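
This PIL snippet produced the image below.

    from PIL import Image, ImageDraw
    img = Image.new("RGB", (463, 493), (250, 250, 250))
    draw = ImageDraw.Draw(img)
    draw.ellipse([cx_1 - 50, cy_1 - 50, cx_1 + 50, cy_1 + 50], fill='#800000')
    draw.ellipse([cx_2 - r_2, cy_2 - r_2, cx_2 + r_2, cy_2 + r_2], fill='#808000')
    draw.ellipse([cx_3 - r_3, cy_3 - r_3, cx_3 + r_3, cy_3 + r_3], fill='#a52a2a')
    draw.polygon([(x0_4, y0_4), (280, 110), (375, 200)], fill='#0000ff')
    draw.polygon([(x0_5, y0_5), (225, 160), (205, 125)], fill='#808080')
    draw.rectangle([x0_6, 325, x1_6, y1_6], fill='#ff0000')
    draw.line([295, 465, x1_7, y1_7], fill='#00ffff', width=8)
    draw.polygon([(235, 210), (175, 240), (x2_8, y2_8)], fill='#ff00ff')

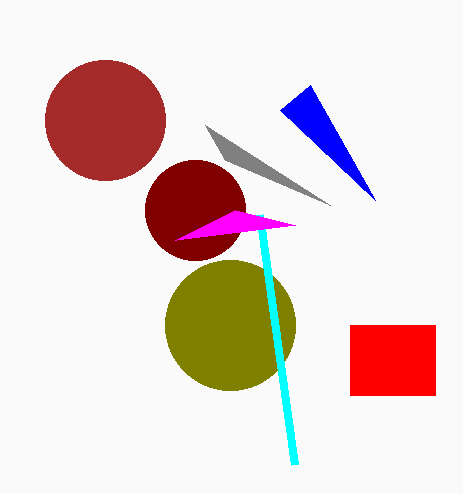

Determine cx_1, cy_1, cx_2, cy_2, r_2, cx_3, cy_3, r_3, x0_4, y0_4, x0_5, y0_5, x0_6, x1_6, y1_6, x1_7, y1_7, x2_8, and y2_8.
cx_1 = 195, cy_1 = 210, cx_2 = 230, cy_2 = 325, r_2 = 65, cx_3 = 105, cy_3 = 120, r_3 = 60, x0_4 = 310, y0_4 = 85, x0_5 = 330, y0_5 = 205, x0_6 = 350, x1_6 = 435, y1_6 = 395, x1_7 = 260, y1_7 = 215, x2_8 = 295, y2_8 = 225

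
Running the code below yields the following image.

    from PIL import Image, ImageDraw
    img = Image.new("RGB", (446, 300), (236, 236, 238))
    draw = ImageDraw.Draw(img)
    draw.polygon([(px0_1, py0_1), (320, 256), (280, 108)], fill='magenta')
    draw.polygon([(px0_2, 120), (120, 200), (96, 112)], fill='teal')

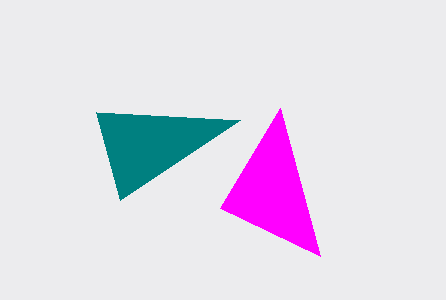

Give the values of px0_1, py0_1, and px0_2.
px0_1 = 220
py0_1 = 208
px0_2 = 240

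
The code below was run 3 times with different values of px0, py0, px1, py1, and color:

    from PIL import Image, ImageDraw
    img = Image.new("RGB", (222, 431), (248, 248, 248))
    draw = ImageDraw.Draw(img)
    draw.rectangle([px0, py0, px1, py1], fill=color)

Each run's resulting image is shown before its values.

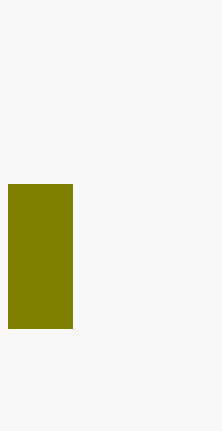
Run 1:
px0 = 8; py0 = 184; px1 = 72; py1 = 328; color = 'olive'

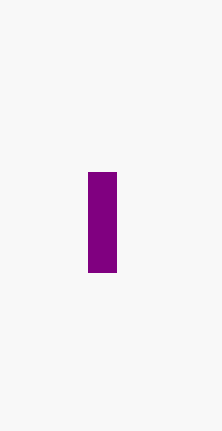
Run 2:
px0 = 88, py0 = 172, px1 = 116, py1 = 272, color = 'purple'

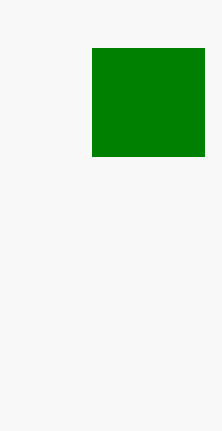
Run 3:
px0 = 92
py0 = 48
px1 = 204
py1 = 156
color = 'green'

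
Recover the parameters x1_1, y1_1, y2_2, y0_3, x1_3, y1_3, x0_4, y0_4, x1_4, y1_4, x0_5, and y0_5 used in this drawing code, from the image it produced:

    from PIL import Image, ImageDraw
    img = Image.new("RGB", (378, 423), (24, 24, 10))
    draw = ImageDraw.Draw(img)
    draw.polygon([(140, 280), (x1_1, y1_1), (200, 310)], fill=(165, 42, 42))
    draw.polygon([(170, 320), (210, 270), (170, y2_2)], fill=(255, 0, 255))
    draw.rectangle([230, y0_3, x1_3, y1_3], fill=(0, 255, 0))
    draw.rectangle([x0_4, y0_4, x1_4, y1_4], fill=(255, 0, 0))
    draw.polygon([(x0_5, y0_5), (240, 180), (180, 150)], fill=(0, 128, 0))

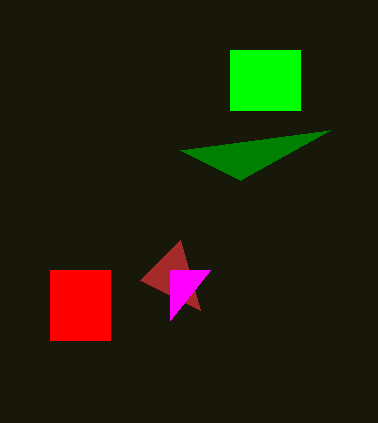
x1_1 = 180
y1_1 = 240
y2_2 = 270
y0_3 = 50
x1_3 = 300
y1_3 = 110
x0_4 = 50
y0_4 = 270
x1_4 = 110
y1_4 = 340
x0_5 = 330
y0_5 = 130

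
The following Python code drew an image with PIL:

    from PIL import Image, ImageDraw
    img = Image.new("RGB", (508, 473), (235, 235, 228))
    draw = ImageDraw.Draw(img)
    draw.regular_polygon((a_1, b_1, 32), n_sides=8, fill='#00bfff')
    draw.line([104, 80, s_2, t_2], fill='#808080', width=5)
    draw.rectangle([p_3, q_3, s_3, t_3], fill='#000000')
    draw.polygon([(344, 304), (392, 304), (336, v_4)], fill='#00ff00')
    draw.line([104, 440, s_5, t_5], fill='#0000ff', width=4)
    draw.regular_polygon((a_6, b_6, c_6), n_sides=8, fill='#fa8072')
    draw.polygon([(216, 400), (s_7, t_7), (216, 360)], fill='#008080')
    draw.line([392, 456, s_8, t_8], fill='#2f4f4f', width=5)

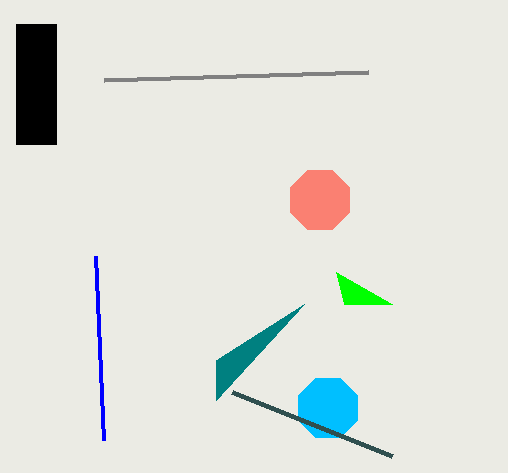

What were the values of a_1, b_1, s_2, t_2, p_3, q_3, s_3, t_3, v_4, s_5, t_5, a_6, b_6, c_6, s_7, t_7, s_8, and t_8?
a_1 = 328
b_1 = 408
s_2 = 368
t_2 = 72
p_3 = 16
q_3 = 24
s_3 = 56
t_3 = 144
v_4 = 272
s_5 = 96
t_5 = 256
a_6 = 320
b_6 = 200
c_6 = 32
s_7 = 304
t_7 = 304
s_8 = 232
t_8 = 392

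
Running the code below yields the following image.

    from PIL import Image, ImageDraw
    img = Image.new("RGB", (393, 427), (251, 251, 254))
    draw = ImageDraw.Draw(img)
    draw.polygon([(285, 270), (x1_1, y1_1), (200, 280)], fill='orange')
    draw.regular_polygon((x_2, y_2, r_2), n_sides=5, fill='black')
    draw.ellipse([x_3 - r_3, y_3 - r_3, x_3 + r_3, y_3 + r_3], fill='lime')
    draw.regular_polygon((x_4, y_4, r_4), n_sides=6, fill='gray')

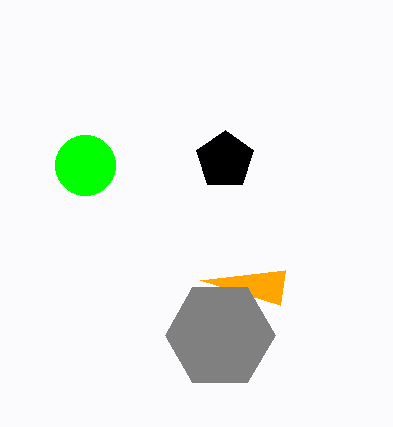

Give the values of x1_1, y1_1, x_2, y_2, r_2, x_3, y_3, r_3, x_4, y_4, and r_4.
x1_1 = 280; y1_1 = 305; x_2 = 225; y_2 = 160; r_2 = 30; x_3 = 85; y_3 = 165; r_3 = 30; x_4 = 220; y_4 = 335; r_4 = 55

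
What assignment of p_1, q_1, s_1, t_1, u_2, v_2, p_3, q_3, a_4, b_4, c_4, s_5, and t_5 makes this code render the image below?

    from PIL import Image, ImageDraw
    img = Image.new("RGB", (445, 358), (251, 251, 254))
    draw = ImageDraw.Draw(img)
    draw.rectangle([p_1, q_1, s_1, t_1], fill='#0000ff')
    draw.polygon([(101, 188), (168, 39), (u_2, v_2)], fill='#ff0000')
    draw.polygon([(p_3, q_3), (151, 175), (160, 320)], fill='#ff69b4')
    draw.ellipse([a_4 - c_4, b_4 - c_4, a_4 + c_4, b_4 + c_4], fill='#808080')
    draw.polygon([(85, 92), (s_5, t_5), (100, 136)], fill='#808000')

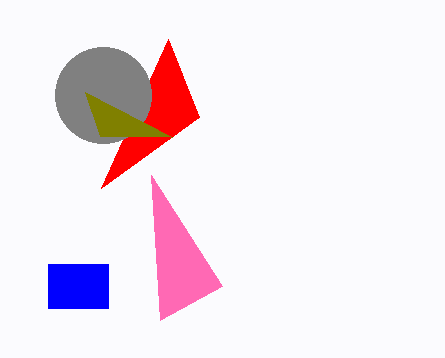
p_1 = 48, q_1 = 264, s_1 = 108, t_1 = 308, u_2 = 199, v_2 = 117, p_3 = 222, q_3 = 286, a_4 = 103, b_4 = 95, c_4 = 48, s_5 = 172, t_5 = 137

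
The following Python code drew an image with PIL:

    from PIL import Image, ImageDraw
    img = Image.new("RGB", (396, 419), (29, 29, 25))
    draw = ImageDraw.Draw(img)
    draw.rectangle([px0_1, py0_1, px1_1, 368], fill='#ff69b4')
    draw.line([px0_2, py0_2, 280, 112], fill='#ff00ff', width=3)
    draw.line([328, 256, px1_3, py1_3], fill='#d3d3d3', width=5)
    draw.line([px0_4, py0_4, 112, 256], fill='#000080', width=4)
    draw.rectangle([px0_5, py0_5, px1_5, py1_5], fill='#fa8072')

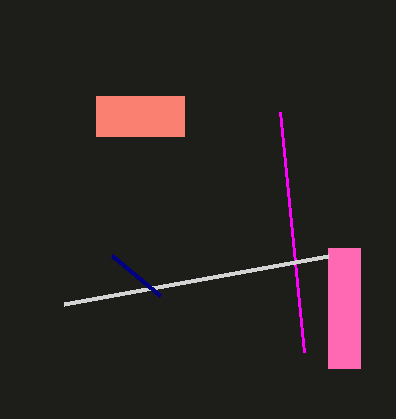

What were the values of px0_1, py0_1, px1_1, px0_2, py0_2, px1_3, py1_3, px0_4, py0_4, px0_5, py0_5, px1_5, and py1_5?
px0_1 = 328
py0_1 = 248
px1_1 = 360
px0_2 = 304
py0_2 = 352
px1_3 = 64
py1_3 = 304
px0_4 = 160
py0_4 = 296
px0_5 = 96
py0_5 = 96
px1_5 = 184
py1_5 = 136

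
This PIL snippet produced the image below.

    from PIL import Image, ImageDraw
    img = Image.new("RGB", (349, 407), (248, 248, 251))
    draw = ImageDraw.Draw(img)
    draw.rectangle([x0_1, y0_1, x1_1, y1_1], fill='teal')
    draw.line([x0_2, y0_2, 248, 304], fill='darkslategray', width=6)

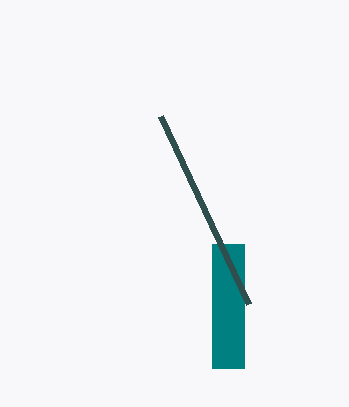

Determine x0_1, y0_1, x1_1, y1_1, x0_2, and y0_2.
x0_1 = 212; y0_1 = 244; x1_1 = 244; y1_1 = 368; x0_2 = 160; y0_2 = 116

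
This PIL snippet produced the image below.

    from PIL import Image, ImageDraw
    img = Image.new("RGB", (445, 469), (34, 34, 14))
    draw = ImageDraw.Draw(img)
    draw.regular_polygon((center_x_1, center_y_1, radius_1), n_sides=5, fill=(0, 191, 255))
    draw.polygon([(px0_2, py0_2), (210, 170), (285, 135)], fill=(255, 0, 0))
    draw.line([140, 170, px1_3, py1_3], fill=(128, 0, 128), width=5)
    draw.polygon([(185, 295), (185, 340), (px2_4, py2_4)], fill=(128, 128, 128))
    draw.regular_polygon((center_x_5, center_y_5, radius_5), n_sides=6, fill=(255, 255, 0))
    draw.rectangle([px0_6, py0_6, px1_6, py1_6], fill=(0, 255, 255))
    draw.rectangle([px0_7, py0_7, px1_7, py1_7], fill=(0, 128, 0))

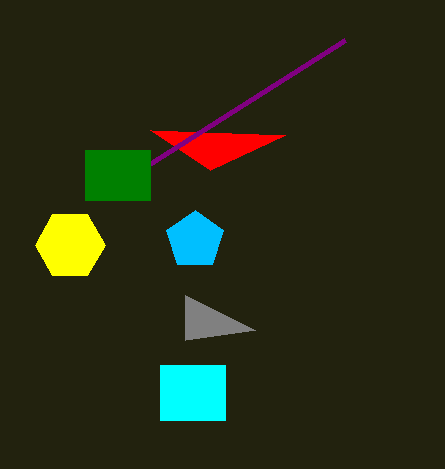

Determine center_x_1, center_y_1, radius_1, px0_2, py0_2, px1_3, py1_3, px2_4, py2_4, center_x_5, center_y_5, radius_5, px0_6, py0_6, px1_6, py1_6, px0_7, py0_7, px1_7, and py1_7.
center_x_1 = 195; center_y_1 = 240; radius_1 = 30; px0_2 = 150; py0_2 = 130; px1_3 = 345; py1_3 = 40; px2_4 = 255; py2_4 = 330; center_x_5 = 70; center_y_5 = 245; radius_5 = 35; px0_6 = 160; py0_6 = 365; px1_6 = 225; py1_6 = 420; px0_7 = 85; py0_7 = 150; px1_7 = 150; py1_7 = 200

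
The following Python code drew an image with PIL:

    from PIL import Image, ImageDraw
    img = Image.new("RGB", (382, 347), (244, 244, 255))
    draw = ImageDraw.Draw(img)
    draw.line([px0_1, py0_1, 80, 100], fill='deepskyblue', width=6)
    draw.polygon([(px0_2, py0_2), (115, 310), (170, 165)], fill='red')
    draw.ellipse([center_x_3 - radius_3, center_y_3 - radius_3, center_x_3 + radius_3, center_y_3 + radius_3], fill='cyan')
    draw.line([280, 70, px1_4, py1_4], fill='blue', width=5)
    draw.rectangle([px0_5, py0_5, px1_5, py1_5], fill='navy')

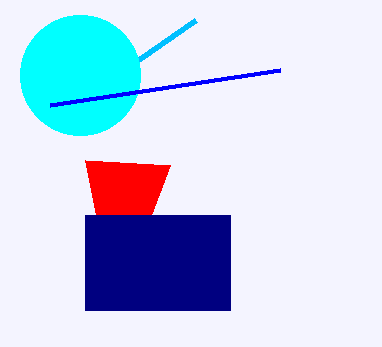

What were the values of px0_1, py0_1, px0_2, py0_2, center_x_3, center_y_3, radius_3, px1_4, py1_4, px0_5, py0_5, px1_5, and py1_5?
px0_1 = 195, py0_1 = 20, px0_2 = 85, py0_2 = 160, center_x_3 = 80, center_y_3 = 75, radius_3 = 60, px1_4 = 50, py1_4 = 105, px0_5 = 85, py0_5 = 215, px1_5 = 230, py1_5 = 310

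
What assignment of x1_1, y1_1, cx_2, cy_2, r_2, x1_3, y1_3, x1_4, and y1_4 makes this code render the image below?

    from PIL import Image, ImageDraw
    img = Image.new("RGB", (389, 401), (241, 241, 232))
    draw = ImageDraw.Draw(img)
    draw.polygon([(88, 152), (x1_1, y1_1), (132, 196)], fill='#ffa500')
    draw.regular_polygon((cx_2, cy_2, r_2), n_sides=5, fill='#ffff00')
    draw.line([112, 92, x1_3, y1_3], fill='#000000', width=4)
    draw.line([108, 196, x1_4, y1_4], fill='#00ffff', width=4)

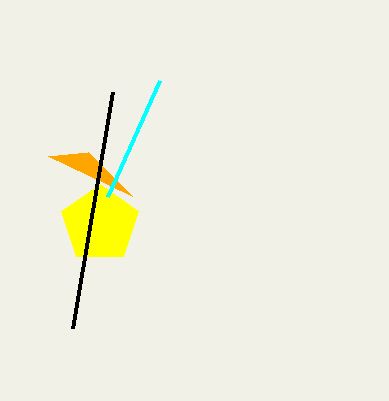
x1_1 = 48
y1_1 = 156
cx_2 = 100
cy_2 = 224
r_2 = 40
x1_3 = 72
y1_3 = 328
x1_4 = 160
y1_4 = 80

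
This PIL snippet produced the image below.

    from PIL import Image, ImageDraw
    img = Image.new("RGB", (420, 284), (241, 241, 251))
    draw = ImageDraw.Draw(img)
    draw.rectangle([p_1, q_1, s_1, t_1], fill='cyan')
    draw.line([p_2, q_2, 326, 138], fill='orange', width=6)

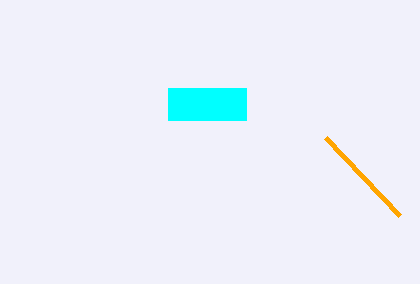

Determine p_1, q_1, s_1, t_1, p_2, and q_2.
p_1 = 168; q_1 = 88; s_1 = 246; t_1 = 120; p_2 = 400; q_2 = 216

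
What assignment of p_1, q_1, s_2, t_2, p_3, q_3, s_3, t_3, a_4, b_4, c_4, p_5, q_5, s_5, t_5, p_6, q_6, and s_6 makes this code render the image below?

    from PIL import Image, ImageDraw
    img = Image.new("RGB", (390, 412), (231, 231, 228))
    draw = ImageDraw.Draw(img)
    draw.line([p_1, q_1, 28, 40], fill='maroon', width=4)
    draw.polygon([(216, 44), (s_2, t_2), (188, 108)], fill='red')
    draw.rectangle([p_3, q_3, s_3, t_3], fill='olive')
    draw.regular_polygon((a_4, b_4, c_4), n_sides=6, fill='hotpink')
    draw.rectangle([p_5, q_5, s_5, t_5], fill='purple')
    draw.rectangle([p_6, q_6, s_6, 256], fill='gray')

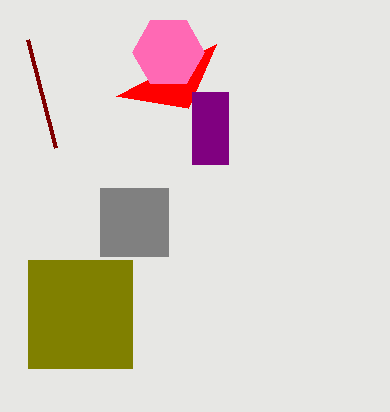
p_1 = 56
q_1 = 148
s_2 = 116
t_2 = 96
p_3 = 28
q_3 = 260
s_3 = 132
t_3 = 368
a_4 = 168
b_4 = 52
c_4 = 36
p_5 = 192
q_5 = 92
s_5 = 228
t_5 = 164
p_6 = 100
q_6 = 188
s_6 = 168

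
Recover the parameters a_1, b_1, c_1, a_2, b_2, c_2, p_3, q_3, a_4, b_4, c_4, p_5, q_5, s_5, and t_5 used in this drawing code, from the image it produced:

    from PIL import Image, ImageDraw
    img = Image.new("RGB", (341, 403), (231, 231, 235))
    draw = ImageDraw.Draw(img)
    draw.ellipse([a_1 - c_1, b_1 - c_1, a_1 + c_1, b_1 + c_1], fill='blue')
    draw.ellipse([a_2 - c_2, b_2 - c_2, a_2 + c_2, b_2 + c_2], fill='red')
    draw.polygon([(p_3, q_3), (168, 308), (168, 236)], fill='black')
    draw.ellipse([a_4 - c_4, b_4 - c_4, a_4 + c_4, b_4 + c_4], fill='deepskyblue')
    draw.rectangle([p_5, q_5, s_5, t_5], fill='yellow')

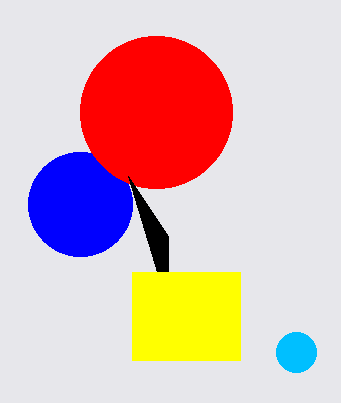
a_1 = 80; b_1 = 204; c_1 = 52; a_2 = 156; b_2 = 112; c_2 = 76; p_3 = 128; q_3 = 176; a_4 = 296; b_4 = 352; c_4 = 20; p_5 = 132; q_5 = 272; s_5 = 240; t_5 = 360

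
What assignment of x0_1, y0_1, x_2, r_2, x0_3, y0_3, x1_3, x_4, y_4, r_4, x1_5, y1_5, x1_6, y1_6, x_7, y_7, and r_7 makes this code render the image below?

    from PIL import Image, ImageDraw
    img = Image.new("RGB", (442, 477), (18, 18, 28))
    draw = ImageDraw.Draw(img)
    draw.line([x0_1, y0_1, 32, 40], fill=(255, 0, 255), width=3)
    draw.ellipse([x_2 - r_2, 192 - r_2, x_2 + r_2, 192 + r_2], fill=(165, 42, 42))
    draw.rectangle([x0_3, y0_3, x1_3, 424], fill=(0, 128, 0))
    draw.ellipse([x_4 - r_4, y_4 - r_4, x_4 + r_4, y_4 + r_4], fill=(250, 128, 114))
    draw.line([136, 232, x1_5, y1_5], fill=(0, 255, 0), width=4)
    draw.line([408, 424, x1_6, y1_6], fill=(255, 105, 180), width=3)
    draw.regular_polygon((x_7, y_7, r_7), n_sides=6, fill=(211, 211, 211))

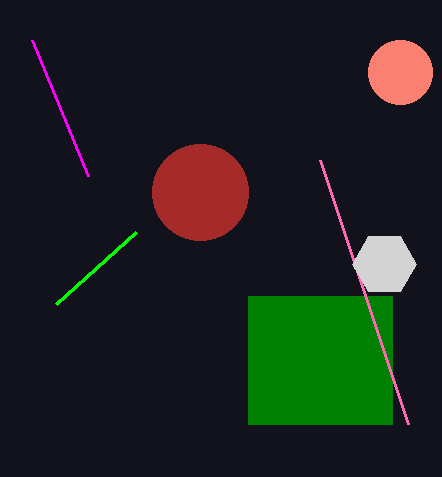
x0_1 = 88, y0_1 = 176, x_2 = 200, r_2 = 48, x0_3 = 248, y0_3 = 296, x1_3 = 392, x_4 = 400, y_4 = 72, r_4 = 32, x1_5 = 56, y1_5 = 304, x1_6 = 320, y1_6 = 160, x_7 = 384, y_7 = 264, r_7 = 32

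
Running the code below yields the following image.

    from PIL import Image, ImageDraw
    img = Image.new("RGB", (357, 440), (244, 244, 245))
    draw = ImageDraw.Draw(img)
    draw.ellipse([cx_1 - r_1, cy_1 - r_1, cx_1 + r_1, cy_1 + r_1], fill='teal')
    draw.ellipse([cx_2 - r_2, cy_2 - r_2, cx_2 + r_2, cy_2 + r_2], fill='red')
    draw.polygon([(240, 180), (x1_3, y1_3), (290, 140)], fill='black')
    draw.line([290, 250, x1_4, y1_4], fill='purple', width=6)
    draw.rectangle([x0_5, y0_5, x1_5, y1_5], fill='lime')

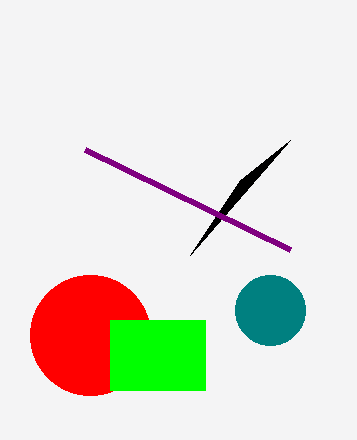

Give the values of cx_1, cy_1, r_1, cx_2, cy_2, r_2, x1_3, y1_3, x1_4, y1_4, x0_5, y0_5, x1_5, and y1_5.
cx_1 = 270; cy_1 = 310; r_1 = 35; cx_2 = 90; cy_2 = 335; r_2 = 60; x1_3 = 190; y1_3 = 255; x1_4 = 85; y1_4 = 150; x0_5 = 110; y0_5 = 320; x1_5 = 205; y1_5 = 390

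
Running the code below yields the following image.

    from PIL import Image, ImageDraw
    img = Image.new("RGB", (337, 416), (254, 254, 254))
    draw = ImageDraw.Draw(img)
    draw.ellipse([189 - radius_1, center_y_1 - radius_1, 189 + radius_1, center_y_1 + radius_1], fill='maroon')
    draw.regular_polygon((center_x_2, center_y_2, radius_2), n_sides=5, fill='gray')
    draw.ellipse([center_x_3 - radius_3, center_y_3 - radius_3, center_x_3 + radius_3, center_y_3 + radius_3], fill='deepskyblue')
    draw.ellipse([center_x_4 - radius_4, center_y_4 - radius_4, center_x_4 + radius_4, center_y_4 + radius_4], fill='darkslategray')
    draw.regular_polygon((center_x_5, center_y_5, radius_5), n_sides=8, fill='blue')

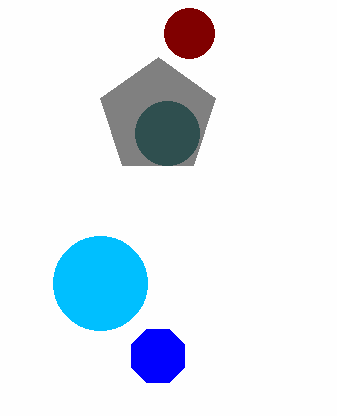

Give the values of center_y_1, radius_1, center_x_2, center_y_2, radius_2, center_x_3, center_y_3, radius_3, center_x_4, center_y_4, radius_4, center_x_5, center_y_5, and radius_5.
center_y_1 = 33, radius_1 = 25, center_x_2 = 158, center_y_2 = 117, radius_2 = 60, center_x_3 = 100, center_y_3 = 283, radius_3 = 47, center_x_4 = 167, center_y_4 = 133, radius_4 = 32, center_x_5 = 158, center_y_5 = 356, radius_5 = 29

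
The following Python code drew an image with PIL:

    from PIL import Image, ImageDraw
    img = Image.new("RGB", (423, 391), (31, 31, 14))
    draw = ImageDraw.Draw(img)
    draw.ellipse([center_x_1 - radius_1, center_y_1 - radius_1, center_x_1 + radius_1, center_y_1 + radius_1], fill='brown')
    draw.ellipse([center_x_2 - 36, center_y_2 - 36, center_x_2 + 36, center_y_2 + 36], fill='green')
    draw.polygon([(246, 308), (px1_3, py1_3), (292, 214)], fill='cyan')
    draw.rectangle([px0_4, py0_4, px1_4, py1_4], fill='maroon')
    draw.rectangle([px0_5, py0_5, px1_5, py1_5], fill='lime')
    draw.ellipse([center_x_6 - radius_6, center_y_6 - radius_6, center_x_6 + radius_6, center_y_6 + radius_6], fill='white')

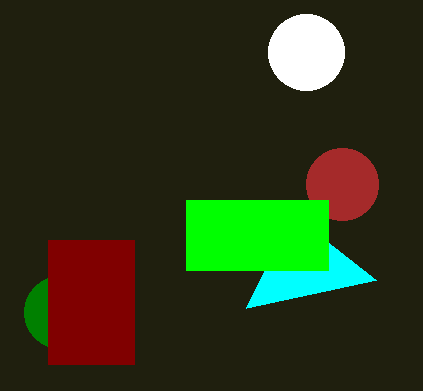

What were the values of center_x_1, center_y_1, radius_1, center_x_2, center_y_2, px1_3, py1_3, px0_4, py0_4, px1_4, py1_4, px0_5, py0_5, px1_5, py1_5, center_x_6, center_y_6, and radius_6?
center_x_1 = 342
center_y_1 = 184
radius_1 = 36
center_x_2 = 60
center_y_2 = 312
px1_3 = 376
py1_3 = 280
px0_4 = 48
py0_4 = 240
px1_4 = 134
py1_4 = 364
px0_5 = 186
py0_5 = 200
px1_5 = 328
py1_5 = 270
center_x_6 = 306
center_y_6 = 52
radius_6 = 38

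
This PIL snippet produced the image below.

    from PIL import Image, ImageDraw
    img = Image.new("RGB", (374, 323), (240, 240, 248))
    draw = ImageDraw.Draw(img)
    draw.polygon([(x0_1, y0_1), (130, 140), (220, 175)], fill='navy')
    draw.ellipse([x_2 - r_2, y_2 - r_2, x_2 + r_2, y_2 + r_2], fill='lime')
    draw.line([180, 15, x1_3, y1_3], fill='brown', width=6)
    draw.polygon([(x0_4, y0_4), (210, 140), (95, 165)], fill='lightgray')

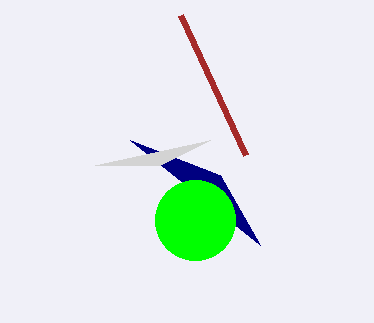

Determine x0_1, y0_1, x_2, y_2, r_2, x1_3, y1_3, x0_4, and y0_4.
x0_1 = 260
y0_1 = 245
x_2 = 195
y_2 = 220
r_2 = 40
x1_3 = 245
y1_3 = 155
x0_4 = 160
y0_4 = 165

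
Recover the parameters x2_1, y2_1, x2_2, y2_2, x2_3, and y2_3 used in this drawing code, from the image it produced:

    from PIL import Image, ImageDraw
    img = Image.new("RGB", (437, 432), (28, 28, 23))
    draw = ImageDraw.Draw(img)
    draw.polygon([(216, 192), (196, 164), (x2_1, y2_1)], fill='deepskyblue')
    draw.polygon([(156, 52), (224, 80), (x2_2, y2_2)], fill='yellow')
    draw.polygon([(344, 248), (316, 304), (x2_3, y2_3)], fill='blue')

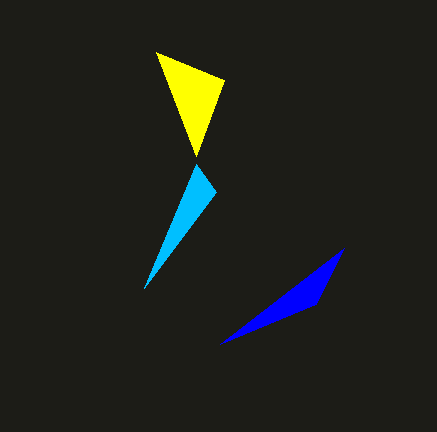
x2_1 = 144, y2_1 = 288, x2_2 = 196, y2_2 = 156, x2_3 = 220, y2_3 = 344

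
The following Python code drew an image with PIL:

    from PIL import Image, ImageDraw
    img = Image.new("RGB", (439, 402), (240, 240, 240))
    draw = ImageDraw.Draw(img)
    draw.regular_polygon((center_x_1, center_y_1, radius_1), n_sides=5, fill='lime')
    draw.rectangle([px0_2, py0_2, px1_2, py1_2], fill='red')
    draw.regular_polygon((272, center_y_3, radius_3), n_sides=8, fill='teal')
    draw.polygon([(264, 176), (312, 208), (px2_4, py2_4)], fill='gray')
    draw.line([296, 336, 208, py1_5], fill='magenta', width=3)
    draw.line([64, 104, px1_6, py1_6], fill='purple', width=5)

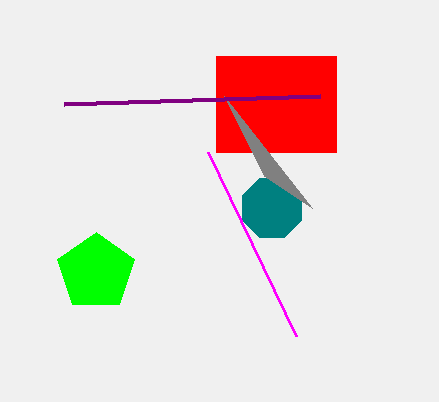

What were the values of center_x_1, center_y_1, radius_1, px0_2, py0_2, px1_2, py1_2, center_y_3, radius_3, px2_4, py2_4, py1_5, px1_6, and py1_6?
center_x_1 = 96, center_y_1 = 272, radius_1 = 40, px0_2 = 216, py0_2 = 56, px1_2 = 336, py1_2 = 152, center_y_3 = 208, radius_3 = 32, px2_4 = 224, py2_4 = 96, py1_5 = 152, px1_6 = 320, py1_6 = 96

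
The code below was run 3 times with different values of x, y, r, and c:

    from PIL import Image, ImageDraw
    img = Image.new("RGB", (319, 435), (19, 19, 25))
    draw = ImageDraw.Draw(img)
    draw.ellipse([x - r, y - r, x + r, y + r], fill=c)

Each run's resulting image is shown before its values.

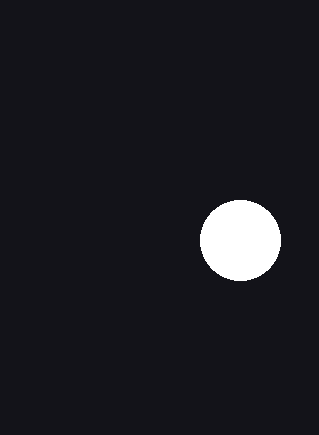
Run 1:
x = 240, y = 240, r = 40, c = 'white'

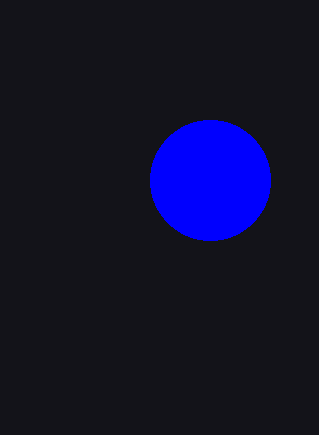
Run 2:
x = 210, y = 180, r = 60, c = 'blue'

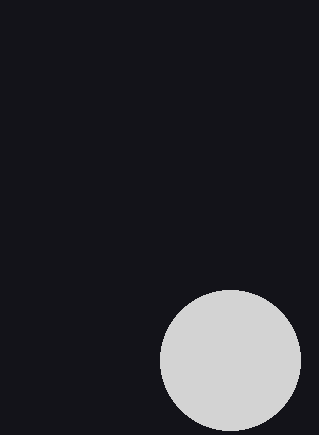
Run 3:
x = 230, y = 360, r = 70, c = 'lightgray'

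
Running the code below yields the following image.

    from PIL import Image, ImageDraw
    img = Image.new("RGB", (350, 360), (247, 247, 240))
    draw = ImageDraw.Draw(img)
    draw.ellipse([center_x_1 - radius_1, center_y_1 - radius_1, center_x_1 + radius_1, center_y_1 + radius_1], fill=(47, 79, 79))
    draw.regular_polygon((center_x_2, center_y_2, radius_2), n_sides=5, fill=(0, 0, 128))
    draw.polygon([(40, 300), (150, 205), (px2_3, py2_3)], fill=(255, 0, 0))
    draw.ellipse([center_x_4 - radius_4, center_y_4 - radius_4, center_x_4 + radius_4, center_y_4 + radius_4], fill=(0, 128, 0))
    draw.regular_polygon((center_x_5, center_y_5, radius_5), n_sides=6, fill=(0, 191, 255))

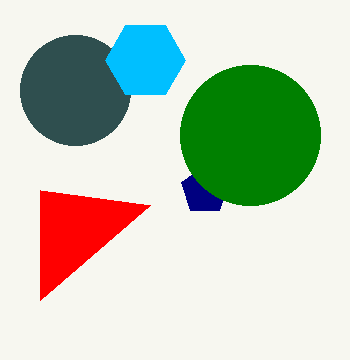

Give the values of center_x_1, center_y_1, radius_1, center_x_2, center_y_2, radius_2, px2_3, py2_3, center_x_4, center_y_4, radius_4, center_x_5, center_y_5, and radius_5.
center_x_1 = 75
center_y_1 = 90
radius_1 = 55
center_x_2 = 205
center_y_2 = 190
radius_2 = 25
px2_3 = 40
py2_3 = 190
center_x_4 = 250
center_y_4 = 135
radius_4 = 70
center_x_5 = 145
center_y_5 = 60
radius_5 = 40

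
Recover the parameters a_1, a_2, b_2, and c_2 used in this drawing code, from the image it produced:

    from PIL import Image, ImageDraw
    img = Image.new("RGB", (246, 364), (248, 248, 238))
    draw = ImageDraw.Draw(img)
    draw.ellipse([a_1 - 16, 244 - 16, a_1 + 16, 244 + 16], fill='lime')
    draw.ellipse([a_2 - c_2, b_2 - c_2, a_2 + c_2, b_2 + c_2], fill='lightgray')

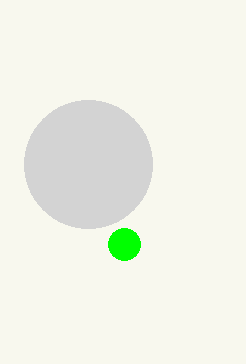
a_1 = 124
a_2 = 88
b_2 = 164
c_2 = 64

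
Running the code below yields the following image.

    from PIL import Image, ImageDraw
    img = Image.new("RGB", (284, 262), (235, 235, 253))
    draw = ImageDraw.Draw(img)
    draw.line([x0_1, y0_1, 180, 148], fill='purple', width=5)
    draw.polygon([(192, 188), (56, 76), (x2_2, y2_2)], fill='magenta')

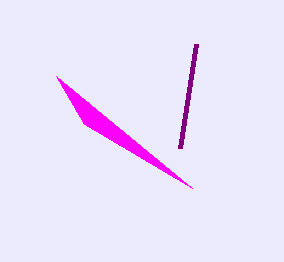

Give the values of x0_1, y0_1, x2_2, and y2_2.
x0_1 = 196
y0_1 = 44
x2_2 = 84
y2_2 = 124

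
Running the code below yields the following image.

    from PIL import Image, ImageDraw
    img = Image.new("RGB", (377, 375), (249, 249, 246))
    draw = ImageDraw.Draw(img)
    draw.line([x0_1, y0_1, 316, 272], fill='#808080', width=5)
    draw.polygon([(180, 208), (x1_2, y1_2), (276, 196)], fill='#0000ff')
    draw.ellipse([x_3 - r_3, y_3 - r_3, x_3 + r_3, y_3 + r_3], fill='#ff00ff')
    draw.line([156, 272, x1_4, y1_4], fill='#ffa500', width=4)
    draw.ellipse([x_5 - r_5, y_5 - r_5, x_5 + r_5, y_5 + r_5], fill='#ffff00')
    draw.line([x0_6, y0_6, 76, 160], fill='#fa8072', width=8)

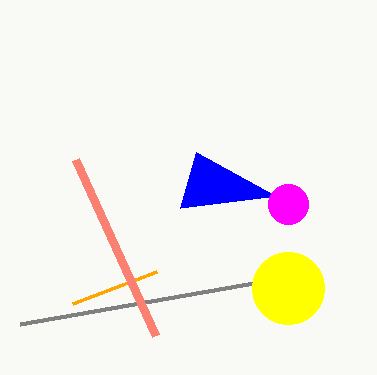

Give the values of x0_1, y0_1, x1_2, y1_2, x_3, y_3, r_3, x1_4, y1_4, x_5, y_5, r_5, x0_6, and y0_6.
x0_1 = 20; y0_1 = 324; x1_2 = 196; y1_2 = 152; x_3 = 288; y_3 = 204; r_3 = 20; x1_4 = 72; y1_4 = 304; x_5 = 288; y_5 = 288; r_5 = 36; x0_6 = 156; y0_6 = 336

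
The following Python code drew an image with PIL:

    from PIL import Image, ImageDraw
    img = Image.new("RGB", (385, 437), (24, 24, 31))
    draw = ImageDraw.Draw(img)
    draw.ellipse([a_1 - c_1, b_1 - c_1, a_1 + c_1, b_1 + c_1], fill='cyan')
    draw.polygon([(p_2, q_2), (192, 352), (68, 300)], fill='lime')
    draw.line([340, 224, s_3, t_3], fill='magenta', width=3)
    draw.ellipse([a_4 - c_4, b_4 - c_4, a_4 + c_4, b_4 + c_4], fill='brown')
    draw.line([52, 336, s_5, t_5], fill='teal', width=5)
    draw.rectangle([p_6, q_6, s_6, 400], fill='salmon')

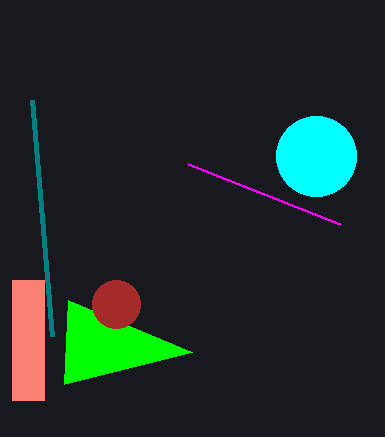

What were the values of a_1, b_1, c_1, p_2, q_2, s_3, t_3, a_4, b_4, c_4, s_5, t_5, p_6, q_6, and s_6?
a_1 = 316
b_1 = 156
c_1 = 40
p_2 = 64
q_2 = 384
s_3 = 188
t_3 = 164
a_4 = 116
b_4 = 304
c_4 = 24
s_5 = 32
t_5 = 100
p_6 = 12
q_6 = 280
s_6 = 44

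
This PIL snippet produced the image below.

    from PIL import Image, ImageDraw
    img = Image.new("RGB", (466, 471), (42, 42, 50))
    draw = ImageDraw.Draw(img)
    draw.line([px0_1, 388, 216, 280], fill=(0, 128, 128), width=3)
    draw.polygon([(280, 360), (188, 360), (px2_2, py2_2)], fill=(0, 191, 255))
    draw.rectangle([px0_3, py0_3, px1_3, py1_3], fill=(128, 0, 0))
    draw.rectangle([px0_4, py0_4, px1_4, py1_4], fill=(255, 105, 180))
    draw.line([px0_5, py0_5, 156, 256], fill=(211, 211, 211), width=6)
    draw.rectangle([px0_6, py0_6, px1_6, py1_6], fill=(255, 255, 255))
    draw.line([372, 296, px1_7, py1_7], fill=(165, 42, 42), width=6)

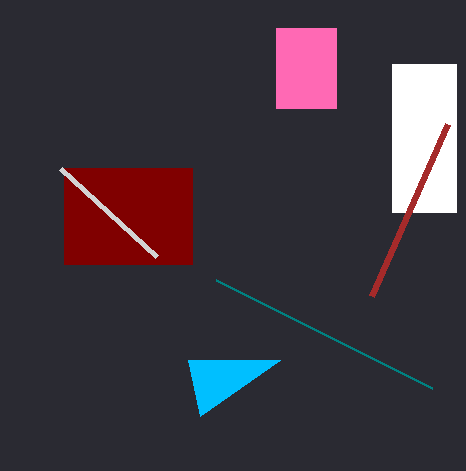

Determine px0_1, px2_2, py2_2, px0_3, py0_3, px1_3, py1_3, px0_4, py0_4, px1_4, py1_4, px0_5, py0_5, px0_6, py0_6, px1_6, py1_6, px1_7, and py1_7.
px0_1 = 432
px2_2 = 200
py2_2 = 416
px0_3 = 64
py0_3 = 168
px1_3 = 192
py1_3 = 264
px0_4 = 276
py0_4 = 28
px1_4 = 336
py1_4 = 108
px0_5 = 60
py0_5 = 168
px0_6 = 392
py0_6 = 64
px1_6 = 456
py1_6 = 212
px1_7 = 448
py1_7 = 124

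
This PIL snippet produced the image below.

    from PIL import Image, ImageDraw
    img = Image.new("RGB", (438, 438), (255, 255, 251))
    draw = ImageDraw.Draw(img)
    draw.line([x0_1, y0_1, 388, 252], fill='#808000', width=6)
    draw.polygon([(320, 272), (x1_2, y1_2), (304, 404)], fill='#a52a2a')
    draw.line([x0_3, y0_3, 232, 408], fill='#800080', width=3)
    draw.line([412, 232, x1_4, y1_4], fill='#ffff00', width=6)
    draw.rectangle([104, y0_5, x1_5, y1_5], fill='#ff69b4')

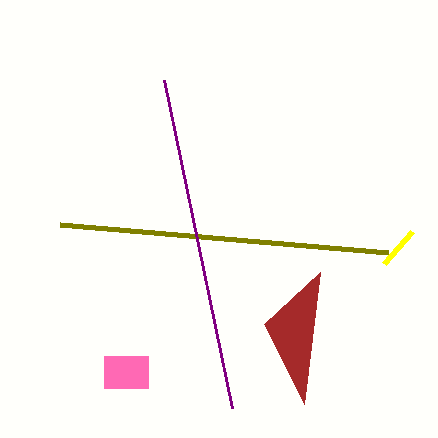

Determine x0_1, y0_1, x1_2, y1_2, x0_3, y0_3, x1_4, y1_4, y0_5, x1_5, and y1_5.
x0_1 = 60, y0_1 = 224, x1_2 = 264, y1_2 = 324, x0_3 = 164, y0_3 = 80, x1_4 = 384, y1_4 = 264, y0_5 = 356, x1_5 = 148, y1_5 = 388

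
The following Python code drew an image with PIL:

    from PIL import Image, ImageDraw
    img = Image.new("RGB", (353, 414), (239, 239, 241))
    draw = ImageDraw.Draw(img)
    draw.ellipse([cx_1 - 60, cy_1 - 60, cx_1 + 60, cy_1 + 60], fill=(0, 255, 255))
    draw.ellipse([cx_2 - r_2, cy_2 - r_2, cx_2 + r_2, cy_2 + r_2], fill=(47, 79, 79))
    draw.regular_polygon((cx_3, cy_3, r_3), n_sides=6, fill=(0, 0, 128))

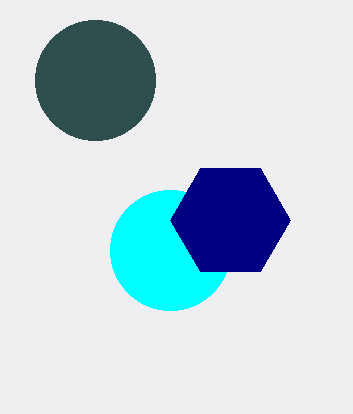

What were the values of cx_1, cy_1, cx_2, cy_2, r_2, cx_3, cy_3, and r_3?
cx_1 = 170
cy_1 = 250
cx_2 = 95
cy_2 = 80
r_2 = 60
cx_3 = 230
cy_3 = 220
r_3 = 60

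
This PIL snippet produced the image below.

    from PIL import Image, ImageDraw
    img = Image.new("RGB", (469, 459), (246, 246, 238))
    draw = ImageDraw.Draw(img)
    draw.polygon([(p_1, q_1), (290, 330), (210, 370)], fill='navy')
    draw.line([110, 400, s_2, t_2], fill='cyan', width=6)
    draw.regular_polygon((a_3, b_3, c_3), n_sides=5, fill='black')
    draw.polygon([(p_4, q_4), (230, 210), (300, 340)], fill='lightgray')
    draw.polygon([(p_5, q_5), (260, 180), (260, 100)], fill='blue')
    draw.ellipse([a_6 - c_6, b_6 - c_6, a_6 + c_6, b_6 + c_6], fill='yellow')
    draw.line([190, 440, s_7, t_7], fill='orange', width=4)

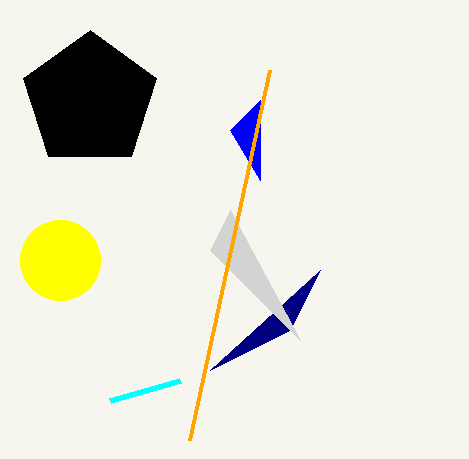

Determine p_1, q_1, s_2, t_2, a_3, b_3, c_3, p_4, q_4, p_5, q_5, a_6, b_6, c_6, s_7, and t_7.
p_1 = 320, q_1 = 270, s_2 = 180, t_2 = 380, a_3 = 90, b_3 = 100, c_3 = 70, p_4 = 210, q_4 = 250, p_5 = 230, q_5 = 130, a_6 = 60, b_6 = 260, c_6 = 40, s_7 = 270, t_7 = 70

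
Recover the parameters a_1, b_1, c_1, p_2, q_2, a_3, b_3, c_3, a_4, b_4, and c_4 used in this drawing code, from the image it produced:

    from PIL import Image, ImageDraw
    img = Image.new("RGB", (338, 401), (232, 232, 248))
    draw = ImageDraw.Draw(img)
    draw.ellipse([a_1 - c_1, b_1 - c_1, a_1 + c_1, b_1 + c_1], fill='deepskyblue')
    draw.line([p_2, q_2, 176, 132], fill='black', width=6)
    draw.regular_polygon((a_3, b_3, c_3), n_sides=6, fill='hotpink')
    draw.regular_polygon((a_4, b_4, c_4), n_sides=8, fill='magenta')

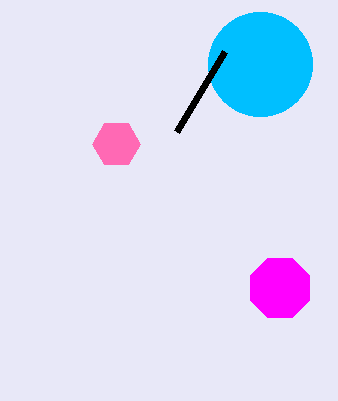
a_1 = 260, b_1 = 64, c_1 = 52, p_2 = 224, q_2 = 52, a_3 = 116, b_3 = 144, c_3 = 24, a_4 = 280, b_4 = 288, c_4 = 32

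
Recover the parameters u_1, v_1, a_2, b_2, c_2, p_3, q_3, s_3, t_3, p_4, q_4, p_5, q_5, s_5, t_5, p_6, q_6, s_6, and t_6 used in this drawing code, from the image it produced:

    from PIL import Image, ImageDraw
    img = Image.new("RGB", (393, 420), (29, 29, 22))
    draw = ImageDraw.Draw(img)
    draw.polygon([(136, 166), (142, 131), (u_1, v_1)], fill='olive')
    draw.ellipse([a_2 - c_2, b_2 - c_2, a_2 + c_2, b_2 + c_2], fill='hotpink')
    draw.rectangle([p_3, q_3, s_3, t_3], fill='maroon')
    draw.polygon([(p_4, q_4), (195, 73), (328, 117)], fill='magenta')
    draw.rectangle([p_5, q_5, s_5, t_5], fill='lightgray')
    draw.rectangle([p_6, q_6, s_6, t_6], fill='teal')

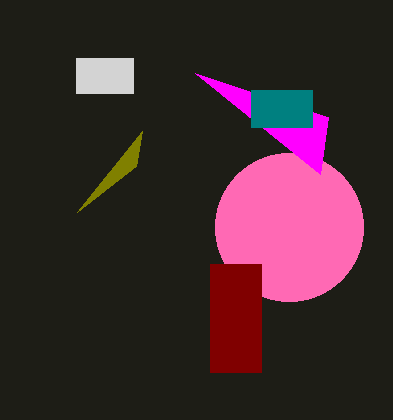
u_1 = 77, v_1 = 212, a_2 = 289, b_2 = 227, c_2 = 74, p_3 = 210, q_3 = 264, s_3 = 261, t_3 = 372, p_4 = 320, q_4 = 174, p_5 = 76, q_5 = 58, s_5 = 133, t_5 = 93, p_6 = 251, q_6 = 90, s_6 = 312, t_6 = 127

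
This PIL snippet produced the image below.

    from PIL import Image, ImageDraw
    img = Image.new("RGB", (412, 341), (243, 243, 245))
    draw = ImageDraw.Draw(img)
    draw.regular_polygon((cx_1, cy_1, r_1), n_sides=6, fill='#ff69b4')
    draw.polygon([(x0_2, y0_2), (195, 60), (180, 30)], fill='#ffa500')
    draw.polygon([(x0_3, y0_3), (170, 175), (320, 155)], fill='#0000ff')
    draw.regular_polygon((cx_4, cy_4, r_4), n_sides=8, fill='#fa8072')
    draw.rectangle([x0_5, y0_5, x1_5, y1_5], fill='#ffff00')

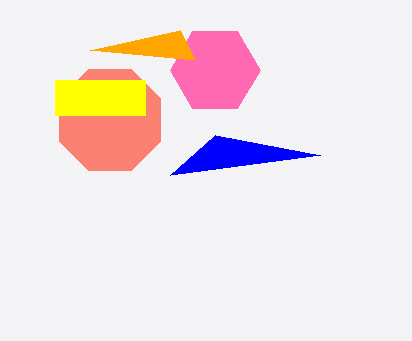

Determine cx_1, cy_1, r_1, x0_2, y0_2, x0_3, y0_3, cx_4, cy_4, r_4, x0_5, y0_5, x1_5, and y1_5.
cx_1 = 215
cy_1 = 70
r_1 = 45
x0_2 = 90
y0_2 = 50
x0_3 = 215
y0_3 = 135
cx_4 = 110
cy_4 = 120
r_4 = 55
x0_5 = 55
y0_5 = 80
x1_5 = 145
y1_5 = 115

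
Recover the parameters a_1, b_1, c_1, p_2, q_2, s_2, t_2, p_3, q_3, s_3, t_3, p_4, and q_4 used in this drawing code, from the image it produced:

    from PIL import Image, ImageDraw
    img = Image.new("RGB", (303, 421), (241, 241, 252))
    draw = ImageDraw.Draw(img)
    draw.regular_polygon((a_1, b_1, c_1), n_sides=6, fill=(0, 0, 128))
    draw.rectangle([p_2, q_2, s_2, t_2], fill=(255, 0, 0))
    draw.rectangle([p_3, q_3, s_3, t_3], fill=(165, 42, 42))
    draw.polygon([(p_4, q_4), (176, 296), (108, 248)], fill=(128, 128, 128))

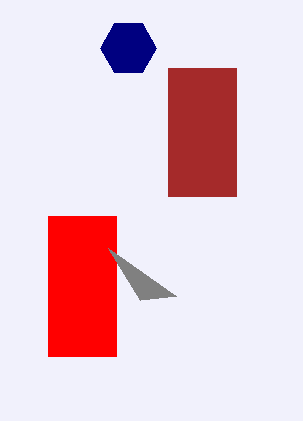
a_1 = 128
b_1 = 48
c_1 = 28
p_2 = 48
q_2 = 216
s_2 = 116
t_2 = 356
p_3 = 168
q_3 = 68
s_3 = 236
t_3 = 196
p_4 = 140
q_4 = 300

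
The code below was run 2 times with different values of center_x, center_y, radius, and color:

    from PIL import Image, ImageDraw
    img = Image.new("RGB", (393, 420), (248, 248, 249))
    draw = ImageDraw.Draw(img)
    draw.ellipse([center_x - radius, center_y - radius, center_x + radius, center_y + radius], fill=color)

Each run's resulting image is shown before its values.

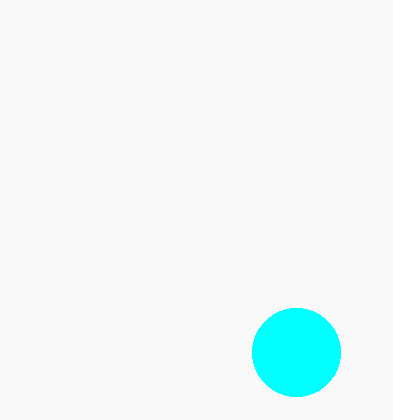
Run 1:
center_x = 296; center_y = 352; radius = 44; color = 'cyan'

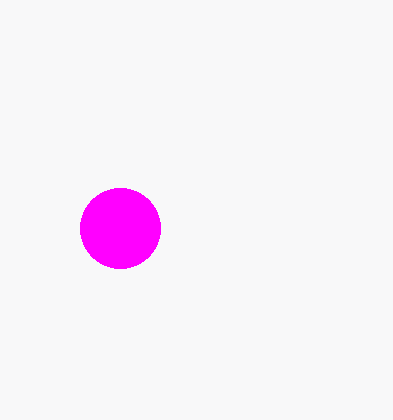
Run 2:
center_x = 120, center_y = 228, radius = 40, color = 'magenta'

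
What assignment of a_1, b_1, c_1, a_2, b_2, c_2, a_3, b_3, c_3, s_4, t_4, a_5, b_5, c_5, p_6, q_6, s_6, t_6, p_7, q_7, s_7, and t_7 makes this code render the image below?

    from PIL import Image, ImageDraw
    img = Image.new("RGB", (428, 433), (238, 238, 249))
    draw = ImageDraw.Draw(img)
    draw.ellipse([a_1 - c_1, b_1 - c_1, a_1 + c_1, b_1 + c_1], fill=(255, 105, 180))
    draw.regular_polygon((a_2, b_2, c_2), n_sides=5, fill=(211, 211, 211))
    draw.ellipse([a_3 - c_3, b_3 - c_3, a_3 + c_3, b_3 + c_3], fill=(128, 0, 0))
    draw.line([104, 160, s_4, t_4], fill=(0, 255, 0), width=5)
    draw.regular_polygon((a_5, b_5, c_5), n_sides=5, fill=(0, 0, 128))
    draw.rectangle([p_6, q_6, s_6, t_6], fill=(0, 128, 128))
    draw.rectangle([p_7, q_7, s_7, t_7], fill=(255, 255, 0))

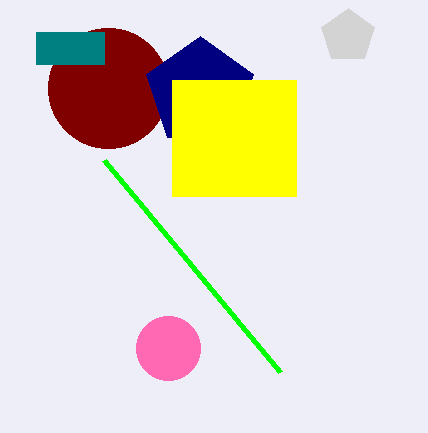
a_1 = 168; b_1 = 348; c_1 = 32; a_2 = 348; b_2 = 36; c_2 = 28; a_3 = 108; b_3 = 88; c_3 = 60; s_4 = 280; t_4 = 372; a_5 = 200; b_5 = 92; c_5 = 56; p_6 = 36; q_6 = 32; s_6 = 104; t_6 = 64; p_7 = 172; q_7 = 80; s_7 = 296; t_7 = 196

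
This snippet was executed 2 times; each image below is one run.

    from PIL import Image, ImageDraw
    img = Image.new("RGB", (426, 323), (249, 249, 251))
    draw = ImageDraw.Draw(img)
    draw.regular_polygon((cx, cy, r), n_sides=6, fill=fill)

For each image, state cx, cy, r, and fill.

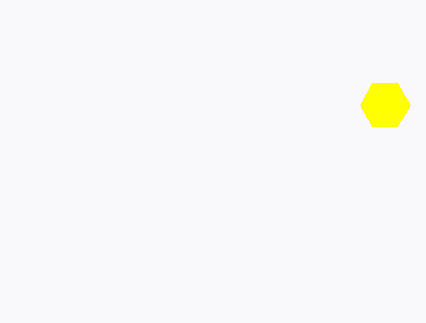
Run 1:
cx = 385; cy = 105; r = 25; fill = 'yellow'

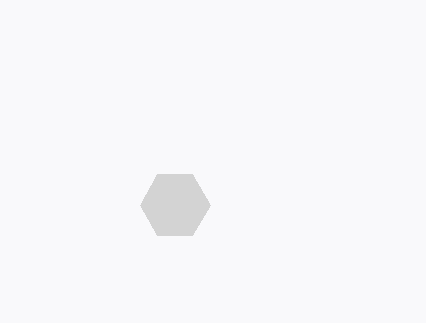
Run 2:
cx = 175
cy = 205
r = 35
fill = 'lightgray'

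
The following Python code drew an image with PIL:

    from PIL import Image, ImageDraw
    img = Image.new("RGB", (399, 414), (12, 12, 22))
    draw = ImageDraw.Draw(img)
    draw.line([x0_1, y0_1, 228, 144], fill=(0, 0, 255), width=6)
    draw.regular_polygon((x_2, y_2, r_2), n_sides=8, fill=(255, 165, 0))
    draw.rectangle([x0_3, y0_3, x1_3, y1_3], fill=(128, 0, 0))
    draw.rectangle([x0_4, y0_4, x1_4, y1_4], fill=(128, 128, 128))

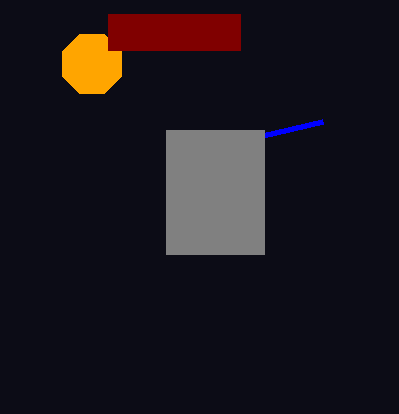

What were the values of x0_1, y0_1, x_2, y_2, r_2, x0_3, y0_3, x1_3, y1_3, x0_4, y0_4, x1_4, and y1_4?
x0_1 = 322
y0_1 = 122
x_2 = 92
y_2 = 64
r_2 = 32
x0_3 = 108
y0_3 = 14
x1_3 = 240
y1_3 = 50
x0_4 = 166
y0_4 = 130
x1_4 = 264
y1_4 = 254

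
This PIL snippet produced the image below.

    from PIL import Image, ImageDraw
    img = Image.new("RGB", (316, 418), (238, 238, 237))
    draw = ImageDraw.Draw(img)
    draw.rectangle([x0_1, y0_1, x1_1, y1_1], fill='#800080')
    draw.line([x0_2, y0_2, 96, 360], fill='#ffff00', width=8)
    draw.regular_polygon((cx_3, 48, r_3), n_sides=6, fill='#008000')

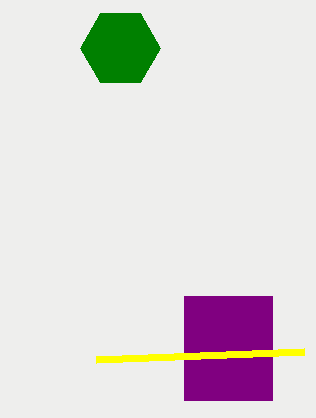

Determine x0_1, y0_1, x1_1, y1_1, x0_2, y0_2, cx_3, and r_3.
x0_1 = 184, y0_1 = 296, x1_1 = 272, y1_1 = 400, x0_2 = 304, y0_2 = 352, cx_3 = 120, r_3 = 40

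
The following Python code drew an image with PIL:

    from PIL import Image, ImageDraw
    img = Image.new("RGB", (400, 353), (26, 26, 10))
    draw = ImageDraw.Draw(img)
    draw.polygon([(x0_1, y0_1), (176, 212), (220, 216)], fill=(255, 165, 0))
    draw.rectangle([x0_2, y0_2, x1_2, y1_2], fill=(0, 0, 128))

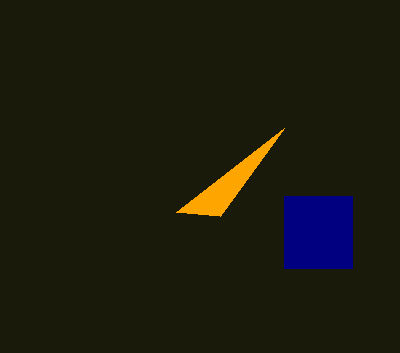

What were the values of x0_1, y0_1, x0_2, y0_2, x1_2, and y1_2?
x0_1 = 284
y0_1 = 128
x0_2 = 284
y0_2 = 196
x1_2 = 352
y1_2 = 268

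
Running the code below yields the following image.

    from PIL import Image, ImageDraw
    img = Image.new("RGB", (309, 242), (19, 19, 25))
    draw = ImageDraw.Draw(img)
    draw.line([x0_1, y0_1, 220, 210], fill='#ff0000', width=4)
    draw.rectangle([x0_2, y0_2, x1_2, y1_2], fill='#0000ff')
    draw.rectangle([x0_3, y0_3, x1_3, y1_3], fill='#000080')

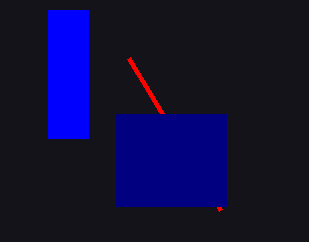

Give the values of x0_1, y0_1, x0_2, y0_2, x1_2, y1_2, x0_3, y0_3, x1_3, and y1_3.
x0_1 = 128; y0_1 = 58; x0_2 = 48; y0_2 = 10; x1_2 = 88; y1_2 = 138; x0_3 = 116; y0_3 = 114; x1_3 = 226; y1_3 = 206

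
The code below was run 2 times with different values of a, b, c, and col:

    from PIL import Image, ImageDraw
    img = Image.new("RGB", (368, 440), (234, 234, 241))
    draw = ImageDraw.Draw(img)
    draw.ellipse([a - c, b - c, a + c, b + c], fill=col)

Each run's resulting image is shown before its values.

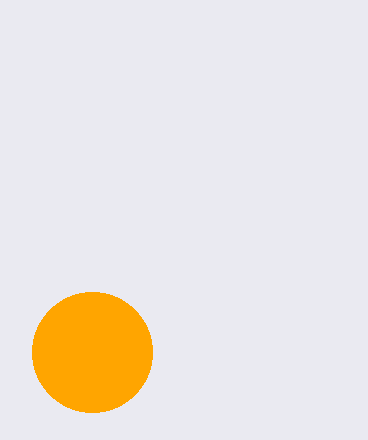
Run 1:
a = 92; b = 352; c = 60; col = 'orange'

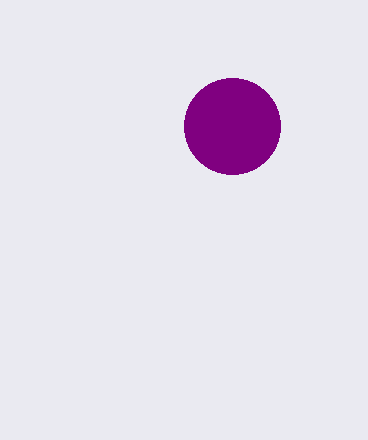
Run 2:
a = 232; b = 126; c = 48; col = 'purple'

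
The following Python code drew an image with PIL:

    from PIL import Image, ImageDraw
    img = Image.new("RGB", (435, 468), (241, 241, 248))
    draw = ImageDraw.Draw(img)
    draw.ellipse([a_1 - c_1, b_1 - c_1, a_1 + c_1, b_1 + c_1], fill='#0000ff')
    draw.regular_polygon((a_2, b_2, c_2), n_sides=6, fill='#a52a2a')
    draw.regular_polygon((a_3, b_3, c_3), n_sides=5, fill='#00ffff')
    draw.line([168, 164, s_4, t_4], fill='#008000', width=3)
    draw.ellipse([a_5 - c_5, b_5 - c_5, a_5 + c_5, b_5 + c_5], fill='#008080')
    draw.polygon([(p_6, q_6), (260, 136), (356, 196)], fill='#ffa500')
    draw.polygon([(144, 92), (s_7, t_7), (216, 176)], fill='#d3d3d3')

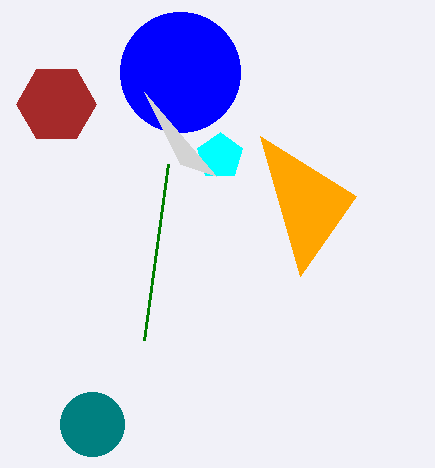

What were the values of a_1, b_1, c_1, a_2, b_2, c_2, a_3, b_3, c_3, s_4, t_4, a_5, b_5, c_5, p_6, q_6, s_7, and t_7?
a_1 = 180
b_1 = 72
c_1 = 60
a_2 = 56
b_2 = 104
c_2 = 40
a_3 = 220
b_3 = 156
c_3 = 24
s_4 = 144
t_4 = 340
a_5 = 92
b_5 = 424
c_5 = 32
p_6 = 300
q_6 = 276
s_7 = 180
t_7 = 164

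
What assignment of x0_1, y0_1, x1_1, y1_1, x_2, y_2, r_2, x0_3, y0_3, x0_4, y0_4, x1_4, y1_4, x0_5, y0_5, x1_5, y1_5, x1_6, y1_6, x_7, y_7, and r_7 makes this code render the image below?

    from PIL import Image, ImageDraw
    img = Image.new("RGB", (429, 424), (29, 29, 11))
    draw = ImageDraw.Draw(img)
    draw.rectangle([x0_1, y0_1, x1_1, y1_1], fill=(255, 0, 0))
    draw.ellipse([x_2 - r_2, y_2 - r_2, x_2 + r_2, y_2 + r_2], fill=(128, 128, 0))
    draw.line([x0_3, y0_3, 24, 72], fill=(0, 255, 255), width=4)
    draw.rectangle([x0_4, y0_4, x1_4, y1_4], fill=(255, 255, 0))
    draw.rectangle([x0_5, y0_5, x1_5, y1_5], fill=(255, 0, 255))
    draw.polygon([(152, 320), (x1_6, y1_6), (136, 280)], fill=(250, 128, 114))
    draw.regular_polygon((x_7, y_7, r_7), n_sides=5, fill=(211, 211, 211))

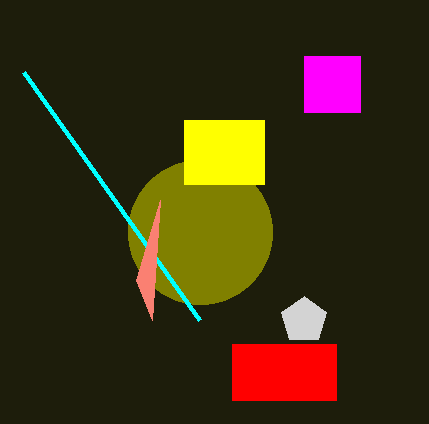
x0_1 = 232, y0_1 = 344, x1_1 = 336, y1_1 = 400, x_2 = 200, y_2 = 232, r_2 = 72, x0_3 = 200, y0_3 = 320, x0_4 = 184, y0_4 = 120, x1_4 = 264, y1_4 = 184, x0_5 = 304, y0_5 = 56, x1_5 = 360, y1_5 = 112, x1_6 = 160, y1_6 = 200, x_7 = 304, y_7 = 320, r_7 = 24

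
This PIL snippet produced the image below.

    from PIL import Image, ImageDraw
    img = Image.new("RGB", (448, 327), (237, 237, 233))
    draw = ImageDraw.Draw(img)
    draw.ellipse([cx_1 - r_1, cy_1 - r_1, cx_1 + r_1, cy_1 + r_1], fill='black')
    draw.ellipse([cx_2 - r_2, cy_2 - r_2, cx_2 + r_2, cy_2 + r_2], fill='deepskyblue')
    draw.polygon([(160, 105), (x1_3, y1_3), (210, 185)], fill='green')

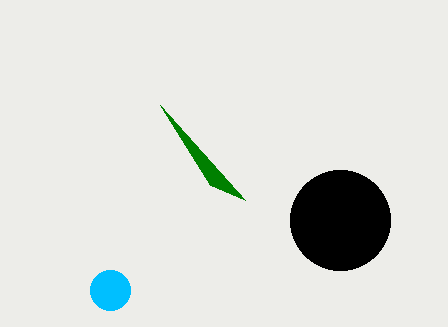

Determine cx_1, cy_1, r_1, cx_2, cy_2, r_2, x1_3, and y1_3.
cx_1 = 340; cy_1 = 220; r_1 = 50; cx_2 = 110; cy_2 = 290; r_2 = 20; x1_3 = 245; y1_3 = 200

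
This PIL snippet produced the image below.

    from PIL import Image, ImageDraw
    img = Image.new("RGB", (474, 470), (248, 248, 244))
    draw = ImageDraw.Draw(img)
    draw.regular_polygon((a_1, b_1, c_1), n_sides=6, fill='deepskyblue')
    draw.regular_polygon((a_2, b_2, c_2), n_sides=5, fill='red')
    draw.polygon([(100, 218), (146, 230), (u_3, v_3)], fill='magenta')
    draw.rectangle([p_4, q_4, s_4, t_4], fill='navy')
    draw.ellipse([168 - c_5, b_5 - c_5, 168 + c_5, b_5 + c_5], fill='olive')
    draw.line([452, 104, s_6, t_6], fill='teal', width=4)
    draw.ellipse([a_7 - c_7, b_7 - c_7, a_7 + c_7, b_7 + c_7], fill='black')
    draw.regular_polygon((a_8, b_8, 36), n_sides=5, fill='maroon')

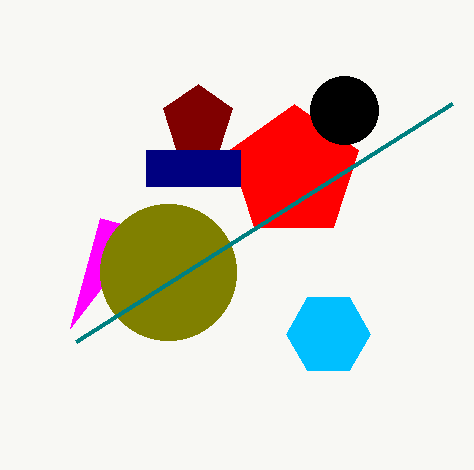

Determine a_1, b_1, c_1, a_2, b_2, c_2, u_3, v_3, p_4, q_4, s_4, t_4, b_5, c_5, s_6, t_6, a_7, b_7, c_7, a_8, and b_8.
a_1 = 328; b_1 = 334; c_1 = 42; a_2 = 294; b_2 = 172; c_2 = 68; u_3 = 70; v_3 = 328; p_4 = 146; q_4 = 150; s_4 = 240; t_4 = 186; b_5 = 272; c_5 = 68; s_6 = 76; t_6 = 342; a_7 = 344; b_7 = 110; c_7 = 34; a_8 = 198; b_8 = 120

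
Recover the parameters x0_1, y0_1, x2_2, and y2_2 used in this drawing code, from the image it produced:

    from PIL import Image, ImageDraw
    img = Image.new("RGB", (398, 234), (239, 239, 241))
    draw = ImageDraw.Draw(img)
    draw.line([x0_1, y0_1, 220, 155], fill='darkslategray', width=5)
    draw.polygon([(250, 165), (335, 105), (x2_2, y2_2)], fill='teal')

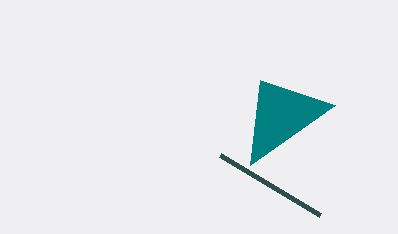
x0_1 = 320, y0_1 = 215, x2_2 = 260, y2_2 = 80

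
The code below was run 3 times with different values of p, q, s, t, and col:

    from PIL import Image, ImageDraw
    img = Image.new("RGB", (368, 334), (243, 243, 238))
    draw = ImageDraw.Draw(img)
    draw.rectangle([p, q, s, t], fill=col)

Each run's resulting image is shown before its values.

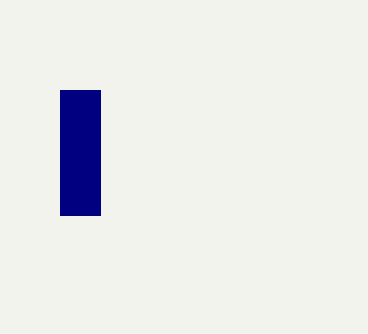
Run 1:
p = 60
q = 90
s = 100
t = 215
col = 'navy'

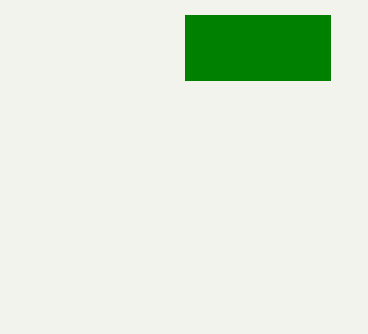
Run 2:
p = 185; q = 15; s = 330; t = 80; col = 'green'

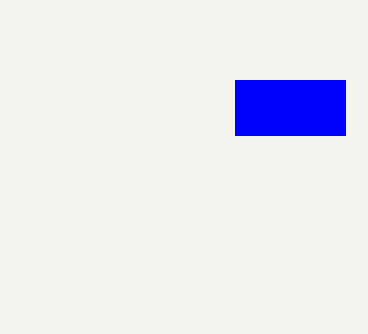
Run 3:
p = 235; q = 80; s = 345; t = 135; col = 'blue'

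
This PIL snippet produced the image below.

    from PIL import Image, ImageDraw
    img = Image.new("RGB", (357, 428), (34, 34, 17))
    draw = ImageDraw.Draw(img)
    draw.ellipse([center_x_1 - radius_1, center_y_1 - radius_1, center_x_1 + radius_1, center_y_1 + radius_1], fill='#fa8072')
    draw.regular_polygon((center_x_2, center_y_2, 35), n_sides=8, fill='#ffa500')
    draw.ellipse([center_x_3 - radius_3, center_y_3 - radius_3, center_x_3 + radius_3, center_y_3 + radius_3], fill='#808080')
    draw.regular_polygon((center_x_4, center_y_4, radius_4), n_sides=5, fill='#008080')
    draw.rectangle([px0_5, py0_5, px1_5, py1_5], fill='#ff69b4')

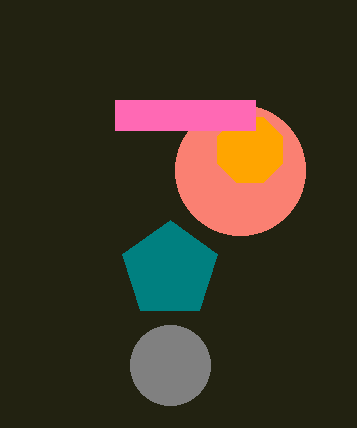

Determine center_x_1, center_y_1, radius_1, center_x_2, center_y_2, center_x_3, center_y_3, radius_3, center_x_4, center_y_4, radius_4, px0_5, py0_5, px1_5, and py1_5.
center_x_1 = 240, center_y_1 = 170, radius_1 = 65, center_x_2 = 250, center_y_2 = 150, center_x_3 = 170, center_y_3 = 365, radius_3 = 40, center_x_4 = 170, center_y_4 = 270, radius_4 = 50, px0_5 = 115, py0_5 = 100, px1_5 = 255, py1_5 = 130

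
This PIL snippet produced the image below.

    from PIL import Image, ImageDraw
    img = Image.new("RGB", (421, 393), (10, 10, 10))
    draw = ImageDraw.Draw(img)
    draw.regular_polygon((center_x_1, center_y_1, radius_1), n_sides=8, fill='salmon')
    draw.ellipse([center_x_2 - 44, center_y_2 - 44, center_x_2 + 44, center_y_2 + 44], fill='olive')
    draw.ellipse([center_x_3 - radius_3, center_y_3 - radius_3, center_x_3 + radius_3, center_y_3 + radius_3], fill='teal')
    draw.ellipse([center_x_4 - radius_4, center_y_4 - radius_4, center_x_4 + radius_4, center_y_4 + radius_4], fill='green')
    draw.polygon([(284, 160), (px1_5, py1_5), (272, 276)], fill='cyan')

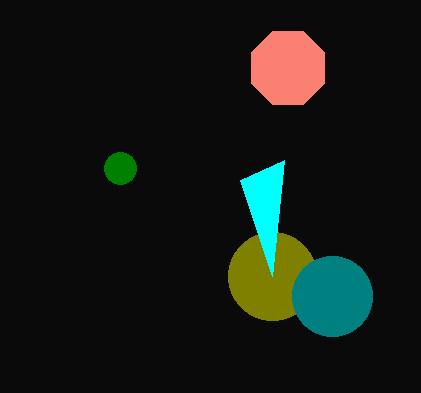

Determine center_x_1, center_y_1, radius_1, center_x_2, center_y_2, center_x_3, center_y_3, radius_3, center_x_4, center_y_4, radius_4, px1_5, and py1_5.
center_x_1 = 288, center_y_1 = 68, radius_1 = 40, center_x_2 = 272, center_y_2 = 276, center_x_3 = 332, center_y_3 = 296, radius_3 = 40, center_x_4 = 120, center_y_4 = 168, radius_4 = 16, px1_5 = 240, py1_5 = 180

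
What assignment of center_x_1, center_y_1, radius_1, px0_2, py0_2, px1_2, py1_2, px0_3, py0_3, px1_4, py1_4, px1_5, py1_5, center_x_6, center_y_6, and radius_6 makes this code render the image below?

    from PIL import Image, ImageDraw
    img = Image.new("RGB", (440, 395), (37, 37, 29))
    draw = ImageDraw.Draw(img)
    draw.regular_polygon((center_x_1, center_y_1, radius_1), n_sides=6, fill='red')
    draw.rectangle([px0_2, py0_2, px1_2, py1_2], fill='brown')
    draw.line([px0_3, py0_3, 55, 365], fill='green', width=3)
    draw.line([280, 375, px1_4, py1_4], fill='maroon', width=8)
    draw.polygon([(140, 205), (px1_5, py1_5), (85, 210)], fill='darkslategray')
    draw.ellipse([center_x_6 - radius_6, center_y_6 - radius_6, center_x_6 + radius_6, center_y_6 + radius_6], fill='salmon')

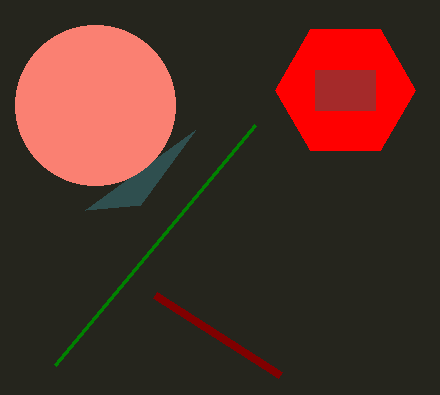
center_x_1 = 345; center_y_1 = 90; radius_1 = 70; px0_2 = 315; py0_2 = 70; px1_2 = 375; py1_2 = 110; px0_3 = 255; py0_3 = 125; px1_4 = 155; py1_4 = 295; px1_5 = 195; py1_5 = 130; center_x_6 = 95; center_y_6 = 105; radius_6 = 80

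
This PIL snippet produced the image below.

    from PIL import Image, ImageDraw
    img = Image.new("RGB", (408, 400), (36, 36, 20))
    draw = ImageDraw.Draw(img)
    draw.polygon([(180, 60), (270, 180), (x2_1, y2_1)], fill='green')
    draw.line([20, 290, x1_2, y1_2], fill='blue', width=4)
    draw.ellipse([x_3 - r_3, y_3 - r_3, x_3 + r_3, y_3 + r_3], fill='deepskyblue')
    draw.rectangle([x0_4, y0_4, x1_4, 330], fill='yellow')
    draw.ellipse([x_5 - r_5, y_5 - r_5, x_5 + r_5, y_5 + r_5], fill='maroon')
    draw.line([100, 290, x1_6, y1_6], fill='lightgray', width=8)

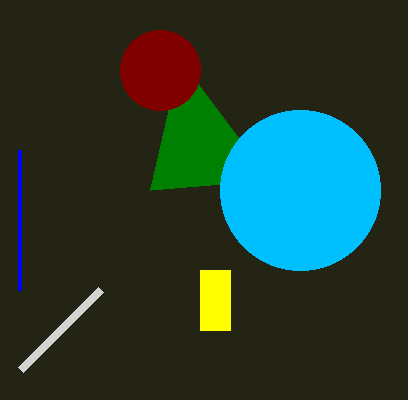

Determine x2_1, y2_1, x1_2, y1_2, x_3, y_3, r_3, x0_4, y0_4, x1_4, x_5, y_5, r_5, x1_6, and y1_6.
x2_1 = 150
y2_1 = 190
x1_2 = 20
y1_2 = 150
x_3 = 300
y_3 = 190
r_3 = 80
x0_4 = 200
y0_4 = 270
x1_4 = 230
x_5 = 160
y_5 = 70
r_5 = 40
x1_6 = 20
y1_6 = 370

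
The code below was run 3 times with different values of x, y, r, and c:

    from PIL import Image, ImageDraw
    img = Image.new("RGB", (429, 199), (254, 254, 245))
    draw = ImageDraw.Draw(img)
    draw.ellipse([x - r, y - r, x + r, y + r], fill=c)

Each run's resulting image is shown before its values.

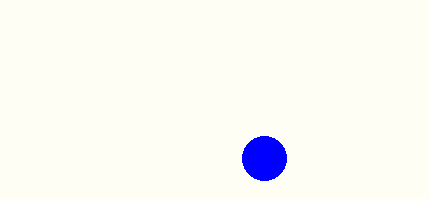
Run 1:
x = 264, y = 158, r = 22, c = 'blue'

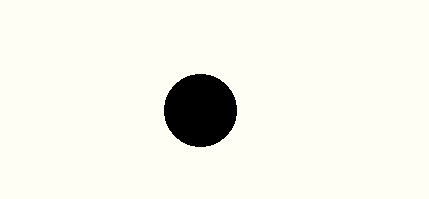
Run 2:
x = 200, y = 110, r = 36, c = 'black'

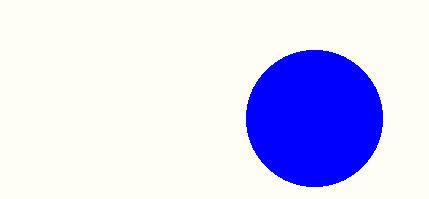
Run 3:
x = 314; y = 118; r = 68; c = 'blue'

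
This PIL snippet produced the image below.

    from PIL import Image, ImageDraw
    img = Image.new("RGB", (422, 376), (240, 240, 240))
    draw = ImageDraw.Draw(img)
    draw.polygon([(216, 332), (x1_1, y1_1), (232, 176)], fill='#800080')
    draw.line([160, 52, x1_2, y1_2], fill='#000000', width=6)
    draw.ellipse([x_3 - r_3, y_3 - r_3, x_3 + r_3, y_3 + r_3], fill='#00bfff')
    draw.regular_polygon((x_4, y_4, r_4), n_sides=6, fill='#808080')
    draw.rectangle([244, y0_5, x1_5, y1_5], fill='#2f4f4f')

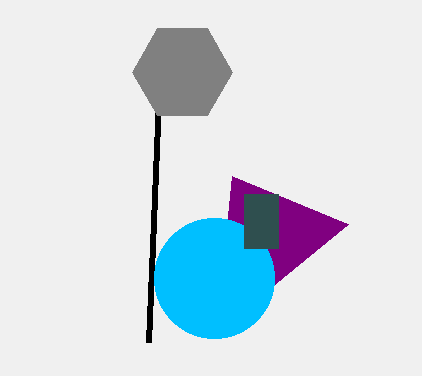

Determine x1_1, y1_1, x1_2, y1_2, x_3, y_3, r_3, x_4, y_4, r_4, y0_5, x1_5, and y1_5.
x1_1 = 348, y1_1 = 224, x1_2 = 148, y1_2 = 342, x_3 = 214, y_3 = 278, r_3 = 60, x_4 = 182, y_4 = 72, r_4 = 50, y0_5 = 194, x1_5 = 278, y1_5 = 248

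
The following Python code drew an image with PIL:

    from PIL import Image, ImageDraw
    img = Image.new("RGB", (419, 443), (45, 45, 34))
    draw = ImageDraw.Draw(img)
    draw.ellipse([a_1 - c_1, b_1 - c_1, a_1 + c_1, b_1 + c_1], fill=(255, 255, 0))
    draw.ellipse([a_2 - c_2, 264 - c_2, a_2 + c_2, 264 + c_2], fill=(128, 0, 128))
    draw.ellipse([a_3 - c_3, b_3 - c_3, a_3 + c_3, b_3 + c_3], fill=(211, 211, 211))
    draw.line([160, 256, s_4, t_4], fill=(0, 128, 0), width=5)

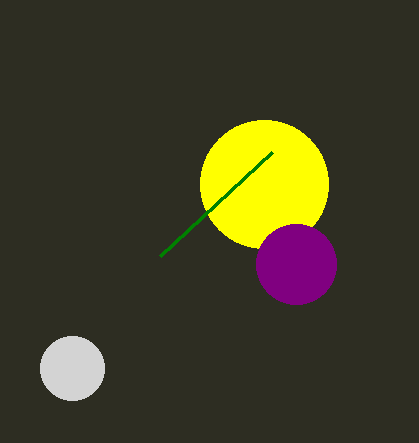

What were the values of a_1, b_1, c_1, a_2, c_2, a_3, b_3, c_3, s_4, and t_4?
a_1 = 264
b_1 = 184
c_1 = 64
a_2 = 296
c_2 = 40
a_3 = 72
b_3 = 368
c_3 = 32
s_4 = 272
t_4 = 152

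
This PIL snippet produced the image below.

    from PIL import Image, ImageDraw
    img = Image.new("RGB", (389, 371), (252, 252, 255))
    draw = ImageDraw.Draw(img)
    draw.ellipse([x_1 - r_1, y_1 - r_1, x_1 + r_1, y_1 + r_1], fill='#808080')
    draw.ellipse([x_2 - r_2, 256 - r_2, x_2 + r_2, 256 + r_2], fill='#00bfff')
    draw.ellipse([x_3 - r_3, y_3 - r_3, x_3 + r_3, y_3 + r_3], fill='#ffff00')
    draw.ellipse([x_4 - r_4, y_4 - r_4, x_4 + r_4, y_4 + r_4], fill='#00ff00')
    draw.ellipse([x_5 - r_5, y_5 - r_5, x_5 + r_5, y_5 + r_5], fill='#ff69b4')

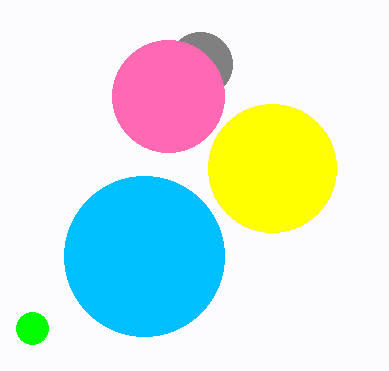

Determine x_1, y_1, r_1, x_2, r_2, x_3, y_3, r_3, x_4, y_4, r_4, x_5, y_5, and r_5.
x_1 = 200, y_1 = 64, r_1 = 32, x_2 = 144, r_2 = 80, x_3 = 272, y_3 = 168, r_3 = 64, x_4 = 32, y_4 = 328, r_4 = 16, x_5 = 168, y_5 = 96, r_5 = 56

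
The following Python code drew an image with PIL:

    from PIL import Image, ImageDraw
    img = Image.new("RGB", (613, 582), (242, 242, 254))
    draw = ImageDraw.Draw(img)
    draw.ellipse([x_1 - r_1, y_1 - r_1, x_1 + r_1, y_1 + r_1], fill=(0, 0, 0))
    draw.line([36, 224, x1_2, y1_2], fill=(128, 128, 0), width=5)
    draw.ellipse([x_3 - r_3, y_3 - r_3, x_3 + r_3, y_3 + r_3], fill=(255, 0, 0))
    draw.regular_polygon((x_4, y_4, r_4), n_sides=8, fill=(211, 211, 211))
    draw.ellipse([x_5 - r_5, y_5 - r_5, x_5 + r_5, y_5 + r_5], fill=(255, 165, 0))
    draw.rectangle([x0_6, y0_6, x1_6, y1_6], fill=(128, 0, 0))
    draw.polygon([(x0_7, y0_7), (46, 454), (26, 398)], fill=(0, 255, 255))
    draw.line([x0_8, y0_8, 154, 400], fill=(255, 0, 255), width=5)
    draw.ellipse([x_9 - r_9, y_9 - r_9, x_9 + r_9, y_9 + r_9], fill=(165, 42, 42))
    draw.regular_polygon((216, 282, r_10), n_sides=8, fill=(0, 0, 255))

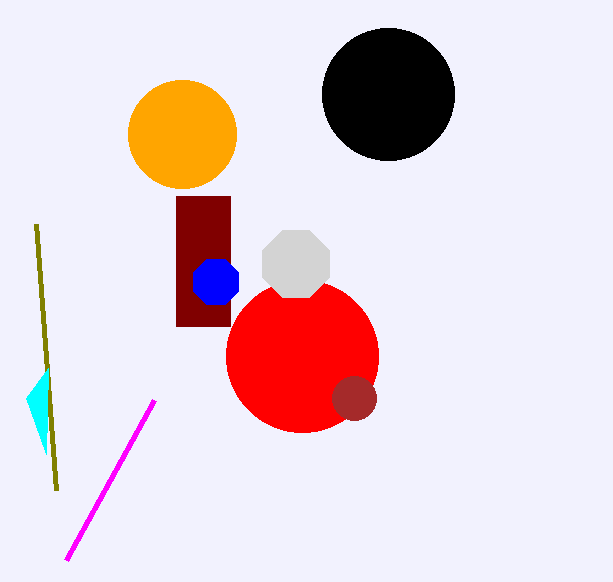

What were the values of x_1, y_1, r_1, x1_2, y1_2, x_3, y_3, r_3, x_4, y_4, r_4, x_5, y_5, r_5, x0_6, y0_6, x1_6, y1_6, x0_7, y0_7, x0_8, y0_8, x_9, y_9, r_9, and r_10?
x_1 = 388
y_1 = 94
r_1 = 66
x1_2 = 56
y1_2 = 490
x_3 = 302
y_3 = 356
r_3 = 76
x_4 = 296
y_4 = 264
r_4 = 36
x_5 = 182
y_5 = 134
r_5 = 54
x0_6 = 176
y0_6 = 196
x1_6 = 230
y1_6 = 326
x0_7 = 48
y0_7 = 368
x0_8 = 66
y0_8 = 560
x_9 = 354
y_9 = 398
r_9 = 22
r_10 = 24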